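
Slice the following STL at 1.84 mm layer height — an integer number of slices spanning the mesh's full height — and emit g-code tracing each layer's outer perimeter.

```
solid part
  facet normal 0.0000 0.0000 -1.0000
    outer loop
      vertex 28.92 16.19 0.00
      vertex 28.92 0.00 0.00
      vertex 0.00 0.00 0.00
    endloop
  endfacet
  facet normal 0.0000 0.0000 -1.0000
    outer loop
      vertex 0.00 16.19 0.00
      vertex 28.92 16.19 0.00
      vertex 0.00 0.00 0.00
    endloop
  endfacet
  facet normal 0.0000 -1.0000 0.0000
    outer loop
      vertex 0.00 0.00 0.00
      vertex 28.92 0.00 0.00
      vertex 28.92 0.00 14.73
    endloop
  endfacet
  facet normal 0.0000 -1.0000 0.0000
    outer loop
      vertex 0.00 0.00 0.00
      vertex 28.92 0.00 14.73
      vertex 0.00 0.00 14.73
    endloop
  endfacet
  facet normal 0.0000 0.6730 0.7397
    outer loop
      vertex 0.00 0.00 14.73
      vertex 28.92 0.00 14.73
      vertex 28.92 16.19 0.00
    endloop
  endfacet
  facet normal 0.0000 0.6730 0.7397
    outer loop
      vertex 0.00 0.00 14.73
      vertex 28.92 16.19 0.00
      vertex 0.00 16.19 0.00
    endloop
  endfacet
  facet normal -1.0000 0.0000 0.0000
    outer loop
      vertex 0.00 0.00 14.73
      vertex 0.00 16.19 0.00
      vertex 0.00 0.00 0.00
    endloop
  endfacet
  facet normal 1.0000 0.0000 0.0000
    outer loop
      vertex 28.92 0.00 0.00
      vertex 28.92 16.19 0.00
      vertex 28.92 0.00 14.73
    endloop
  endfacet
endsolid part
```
; perimeter-only toolpath
G21 ; units = mm
G90 ; absolute positioning
G28 ; home
; layer 1
G0 Z1.84
G0 X0.00 Y0.00
G1 X28.92 Y0.00
G1 X28.92 Y14.17
G1 X0.00 Y14.17
G1 X0.00 Y0.00
; layer 2
G0 Z3.68
G0 X0.00 Y0.00
G1 X28.92 Y0.00
G1 X28.92 Y12.14
G1 X0.00 Y12.14
G1 X0.00 Y0.00
; layer 3
G0 Z5.52
G0 X0.00 Y0.00
G1 X28.92 Y0.00
G1 X28.92 Y10.12
G1 X0.00 Y10.12
G1 X0.00 Y0.00
; layer 4
G0 Z7.37
G0 X0.00 Y0.00
G1 X28.92 Y0.00
G1 X28.92 Y8.10
G1 X0.00 Y8.10
G1 X0.00 Y0.00
; layer 5
G0 Z9.21
G0 X0.00 Y0.00
G1 X28.92 Y0.00
G1 X28.92 Y6.07
G1 X0.00 Y6.07
G1 X0.00 Y0.00
; layer 6
G0 Z11.05
G0 X0.00 Y0.00
G1 X28.92 Y0.00
G1 X28.92 Y4.05
G1 X0.00 Y4.05
G1 X0.00 Y0.00
; layer 7
G0 Z12.89
G0 X0.00 Y0.00
G1 X28.92 Y0.00
G1 X28.92 Y2.02
G1 X0.00 Y2.02
G1 X0.00 Y0.00
M2 ; end

The solid is a wedge (ramp): 28.9 × 16.2 mm base, rising to 14.7 mm along the y=0 edge and sloping linearly to z=0 at y=16.2. Slicing at Δz = 1.84 mm — 8 equal slices spanning the solid's height, so layer i sits at z = i·h/8 — gives 7 non-empty perimeters. Each is a 4-segment closed polygon; G0 lifts to the layer z and rapids to the start vertex, then G1 traces the edges. The cross-section shrinks linearly with z (the slice at the apex is degenerate and omitted).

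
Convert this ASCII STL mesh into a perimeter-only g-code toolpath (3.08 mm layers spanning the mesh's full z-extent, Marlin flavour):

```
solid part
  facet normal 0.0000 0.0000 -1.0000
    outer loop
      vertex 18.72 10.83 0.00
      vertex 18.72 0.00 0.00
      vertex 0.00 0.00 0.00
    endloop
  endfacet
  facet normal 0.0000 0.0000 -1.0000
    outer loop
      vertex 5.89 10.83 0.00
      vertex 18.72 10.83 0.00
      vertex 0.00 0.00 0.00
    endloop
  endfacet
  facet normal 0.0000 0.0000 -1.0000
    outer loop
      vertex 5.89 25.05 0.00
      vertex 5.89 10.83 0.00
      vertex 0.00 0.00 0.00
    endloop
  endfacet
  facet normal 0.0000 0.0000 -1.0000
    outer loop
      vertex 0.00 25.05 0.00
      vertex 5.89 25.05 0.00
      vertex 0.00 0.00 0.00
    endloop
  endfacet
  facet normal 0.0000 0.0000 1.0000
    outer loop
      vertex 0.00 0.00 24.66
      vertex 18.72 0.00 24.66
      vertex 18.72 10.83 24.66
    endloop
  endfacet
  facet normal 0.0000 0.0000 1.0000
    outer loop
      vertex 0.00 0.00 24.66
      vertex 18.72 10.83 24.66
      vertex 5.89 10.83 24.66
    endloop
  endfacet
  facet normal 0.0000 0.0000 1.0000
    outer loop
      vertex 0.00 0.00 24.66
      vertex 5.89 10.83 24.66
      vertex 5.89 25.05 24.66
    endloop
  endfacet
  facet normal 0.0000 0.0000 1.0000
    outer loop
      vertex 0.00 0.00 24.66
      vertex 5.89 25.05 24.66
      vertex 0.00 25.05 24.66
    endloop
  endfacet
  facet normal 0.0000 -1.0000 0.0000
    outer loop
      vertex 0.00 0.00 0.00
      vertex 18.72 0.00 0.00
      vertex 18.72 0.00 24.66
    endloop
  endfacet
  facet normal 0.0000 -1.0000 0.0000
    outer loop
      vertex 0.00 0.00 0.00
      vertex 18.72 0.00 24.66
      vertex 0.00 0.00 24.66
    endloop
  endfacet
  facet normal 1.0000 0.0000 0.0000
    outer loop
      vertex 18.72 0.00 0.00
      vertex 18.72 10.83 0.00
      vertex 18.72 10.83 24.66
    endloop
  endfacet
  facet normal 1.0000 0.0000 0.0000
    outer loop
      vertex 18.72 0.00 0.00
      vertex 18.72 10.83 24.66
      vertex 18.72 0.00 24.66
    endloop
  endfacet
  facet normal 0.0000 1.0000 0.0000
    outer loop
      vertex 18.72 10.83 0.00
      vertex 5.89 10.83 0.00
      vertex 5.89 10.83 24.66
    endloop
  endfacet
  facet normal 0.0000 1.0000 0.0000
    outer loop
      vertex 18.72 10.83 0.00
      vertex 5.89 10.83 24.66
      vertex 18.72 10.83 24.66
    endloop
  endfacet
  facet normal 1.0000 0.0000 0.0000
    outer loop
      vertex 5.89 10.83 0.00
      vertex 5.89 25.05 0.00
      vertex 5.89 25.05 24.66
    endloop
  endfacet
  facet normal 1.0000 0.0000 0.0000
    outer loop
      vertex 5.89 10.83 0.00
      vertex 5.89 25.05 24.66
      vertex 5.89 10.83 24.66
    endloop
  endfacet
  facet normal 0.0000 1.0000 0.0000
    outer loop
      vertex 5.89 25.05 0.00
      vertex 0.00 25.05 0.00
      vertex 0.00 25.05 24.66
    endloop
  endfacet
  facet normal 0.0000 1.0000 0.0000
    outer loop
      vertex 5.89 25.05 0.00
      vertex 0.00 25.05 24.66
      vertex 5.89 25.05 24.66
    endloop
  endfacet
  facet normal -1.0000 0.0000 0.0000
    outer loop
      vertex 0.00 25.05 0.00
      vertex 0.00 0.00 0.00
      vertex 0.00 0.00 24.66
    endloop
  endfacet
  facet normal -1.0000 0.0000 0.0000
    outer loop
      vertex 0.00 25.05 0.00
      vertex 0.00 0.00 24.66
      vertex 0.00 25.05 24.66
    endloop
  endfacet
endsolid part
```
; perimeter-only toolpath
G21 ; units = mm
G90 ; absolute positioning
G28 ; home
; layer 1
G0 Z3.08
G0 X0.00 Y0.00
G1 X18.72 Y0.00
G1 X18.72 Y10.83
G1 X5.89 Y10.83
G1 X5.89 Y25.05
G1 X0.00 Y25.05
G1 X0.00 Y0.00
; layer 2
G0 Z6.17
G0 X0.00 Y0.00
G1 X18.72 Y0.00
G1 X18.72 Y10.83
G1 X5.89 Y10.83
G1 X5.89 Y25.05
G1 X0.00 Y25.05
G1 X0.00 Y0.00
; layer 3
G0 Z9.25
G0 X0.00 Y0.00
G1 X18.72 Y0.00
G1 X18.72 Y10.83
G1 X5.89 Y10.83
G1 X5.89 Y25.05
G1 X0.00 Y25.05
G1 X0.00 Y0.00
; layer 4
G0 Z12.33
G0 X0.00 Y0.00
G1 X18.72 Y0.00
G1 X18.72 Y10.83
G1 X5.89 Y10.83
G1 X5.89 Y25.05
G1 X0.00 Y25.05
G1 X0.00 Y0.00
; layer 5
G0 Z15.41
G0 X0.00 Y0.00
G1 X18.72 Y0.00
G1 X18.72 Y10.83
G1 X5.89 Y10.83
G1 X5.89 Y25.05
G1 X0.00 Y25.05
G1 X0.00 Y0.00
; layer 6
G0 Z18.50
G0 X0.00 Y0.00
G1 X18.72 Y0.00
G1 X18.72 Y10.83
G1 X5.89 Y10.83
G1 X5.89 Y25.05
G1 X0.00 Y25.05
G1 X0.00 Y0.00
; layer 7
G0 Z21.58
G0 X0.00 Y0.00
G1 X18.72 Y0.00
G1 X18.72 Y10.83
G1 X5.89 Y10.83
G1 X5.89 Y25.05
G1 X0.00 Y25.05
G1 X0.00 Y0.00
; layer 8
G0 Z24.66
G0 X0.00 Y0.00
G1 X18.72 Y0.00
G1 X18.72 Y10.83
G1 X5.89 Y10.83
G1 X5.89 Y25.05
G1 X0.00 Y25.05
G1 X0.00 Y0.00
M2 ; end

The solid is an L-shaped prism: outer 18.7 × 25.1 mm, arm thicknesses ≈ 10.8 mm (horizontal) and 5.89 mm (vertical), extruded 24.7 mm in z. Slicing at Δz = 3.08 mm — 8 equal slices spanning the solid's height, so layer i sits at z = i·h/8 — gives 8 non-empty perimeters. Each is a 6-segment closed polygon; G0 lifts to the layer z and rapids to the start vertex, then G1 traces the edges.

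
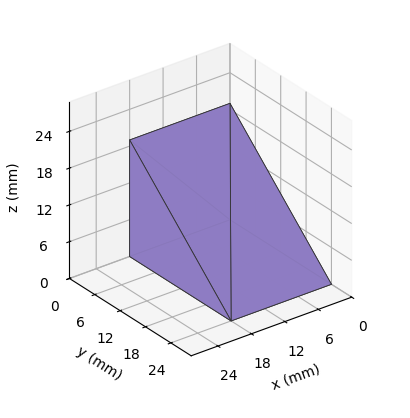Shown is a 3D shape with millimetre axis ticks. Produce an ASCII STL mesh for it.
Reading the render: the shape is a wedge (ramp): 18 × 24 mm base, rising to 19 mm along the y=0 edge and sloping linearly to z=0 at y=24 (dimensions read to the nearest mm from the axis ticks). For the STL, each face is triangulated and given an outward normal.

solid part
  facet normal 0.0000 0.0000 -1.0000
    outer loop
      vertex 18.00 24.00 0.00
      vertex 18.00 0.00 0.00
      vertex 0.00 0.00 0.00
    endloop
  endfacet
  facet normal 0.0000 0.0000 -1.0000
    outer loop
      vertex 0.00 24.00 0.00
      vertex 18.00 24.00 0.00
      vertex 0.00 0.00 0.00
    endloop
  endfacet
  facet normal 0.0000 -1.0000 0.0000
    outer loop
      vertex 0.00 0.00 0.00
      vertex 18.00 0.00 0.00
      vertex 18.00 0.00 19.00
    endloop
  endfacet
  facet normal 0.0000 -1.0000 0.0000
    outer loop
      vertex 0.00 0.00 0.00
      vertex 18.00 0.00 19.00
      vertex 0.00 0.00 19.00
    endloop
  endfacet
  facet normal 0.0000 0.6207 0.7840
    outer loop
      vertex 0.00 0.00 19.00
      vertex 18.00 0.00 19.00
      vertex 18.00 24.00 0.00
    endloop
  endfacet
  facet normal 0.0000 0.6207 0.7840
    outer loop
      vertex 0.00 0.00 19.00
      vertex 18.00 24.00 0.00
      vertex 0.00 24.00 0.00
    endloop
  endfacet
  facet normal -1.0000 0.0000 0.0000
    outer loop
      vertex 0.00 0.00 19.00
      vertex 0.00 24.00 0.00
      vertex 0.00 0.00 0.00
    endloop
  endfacet
  facet normal 1.0000 0.0000 0.0000
    outer loop
      vertex 18.00 0.00 0.00
      vertex 18.00 24.00 0.00
      vertex 18.00 0.00 19.00
    endloop
  endfacet
endsolid part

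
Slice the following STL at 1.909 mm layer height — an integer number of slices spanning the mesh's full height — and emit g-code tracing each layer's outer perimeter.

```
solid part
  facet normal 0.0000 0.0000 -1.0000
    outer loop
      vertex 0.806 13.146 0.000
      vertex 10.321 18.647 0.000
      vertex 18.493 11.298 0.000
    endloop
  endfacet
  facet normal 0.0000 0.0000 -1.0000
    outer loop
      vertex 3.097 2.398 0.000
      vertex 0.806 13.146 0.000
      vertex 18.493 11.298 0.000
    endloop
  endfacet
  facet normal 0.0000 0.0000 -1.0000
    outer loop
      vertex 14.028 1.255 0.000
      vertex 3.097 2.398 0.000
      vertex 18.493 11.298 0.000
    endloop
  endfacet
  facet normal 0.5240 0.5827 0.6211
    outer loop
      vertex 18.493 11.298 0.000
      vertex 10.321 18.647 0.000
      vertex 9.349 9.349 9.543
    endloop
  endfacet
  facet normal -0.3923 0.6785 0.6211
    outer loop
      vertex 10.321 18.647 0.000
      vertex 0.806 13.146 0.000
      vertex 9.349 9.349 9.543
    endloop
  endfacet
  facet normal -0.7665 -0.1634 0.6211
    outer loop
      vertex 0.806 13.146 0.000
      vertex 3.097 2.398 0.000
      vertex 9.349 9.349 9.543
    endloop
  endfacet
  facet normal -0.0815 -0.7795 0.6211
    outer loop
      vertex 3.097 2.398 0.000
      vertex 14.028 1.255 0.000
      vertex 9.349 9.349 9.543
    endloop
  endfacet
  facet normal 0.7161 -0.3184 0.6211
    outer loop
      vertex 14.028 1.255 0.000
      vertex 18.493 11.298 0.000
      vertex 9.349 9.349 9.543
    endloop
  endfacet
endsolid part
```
; perimeter-only toolpath
G21 ; units = mm
G90 ; absolute positioning
G28 ; home
; layer 1
G0 Z1.909
G0 X16.664 Y10.908
G1 X10.127 Y16.787
G1 X2.515 Y12.387
G1 X4.347 Y3.788
G1 X13.092 Y2.874
G1 X16.664 Y10.908
; layer 2
G0 Z3.817
G0 X14.835 Y10.518
G1 X9.932 Y14.928
G1 X4.223 Y11.627
G1 X5.598 Y5.178
G1 X12.156 Y4.493
G1 X14.835 Y10.518
; layer 3
G0 Z5.726
G0 X13.007 Y10.129
G1 X9.738 Y13.068
G1 X5.932 Y10.868
G1 X6.848 Y6.569
G1 X11.221 Y6.111
G1 X13.007 Y10.129
; layer 4
G0 Z7.634
G0 X11.178 Y9.739
G1 X9.543 Y11.209
G1 X7.640 Y10.108
G1 X8.099 Y7.959
G1 X10.285 Y7.730
G1 X11.178 Y9.739
M2 ; end

The solid is a regular 5-sided pyramid, base circumscribed radius ≈ 9.35 mm, apex at z ≈ 9.54 mm. Slicing at Δz = 1.909 mm — 5 equal slices spanning the solid's height, so layer i sits at z = i·h/5 — gives 4 non-empty perimeters. Each is a 5-segment closed polygon; G0 lifts to the layer z and rapids to the start vertex, then G1 traces the edges. The cross-section shrinks linearly with z (the slice at the apex is degenerate and omitted).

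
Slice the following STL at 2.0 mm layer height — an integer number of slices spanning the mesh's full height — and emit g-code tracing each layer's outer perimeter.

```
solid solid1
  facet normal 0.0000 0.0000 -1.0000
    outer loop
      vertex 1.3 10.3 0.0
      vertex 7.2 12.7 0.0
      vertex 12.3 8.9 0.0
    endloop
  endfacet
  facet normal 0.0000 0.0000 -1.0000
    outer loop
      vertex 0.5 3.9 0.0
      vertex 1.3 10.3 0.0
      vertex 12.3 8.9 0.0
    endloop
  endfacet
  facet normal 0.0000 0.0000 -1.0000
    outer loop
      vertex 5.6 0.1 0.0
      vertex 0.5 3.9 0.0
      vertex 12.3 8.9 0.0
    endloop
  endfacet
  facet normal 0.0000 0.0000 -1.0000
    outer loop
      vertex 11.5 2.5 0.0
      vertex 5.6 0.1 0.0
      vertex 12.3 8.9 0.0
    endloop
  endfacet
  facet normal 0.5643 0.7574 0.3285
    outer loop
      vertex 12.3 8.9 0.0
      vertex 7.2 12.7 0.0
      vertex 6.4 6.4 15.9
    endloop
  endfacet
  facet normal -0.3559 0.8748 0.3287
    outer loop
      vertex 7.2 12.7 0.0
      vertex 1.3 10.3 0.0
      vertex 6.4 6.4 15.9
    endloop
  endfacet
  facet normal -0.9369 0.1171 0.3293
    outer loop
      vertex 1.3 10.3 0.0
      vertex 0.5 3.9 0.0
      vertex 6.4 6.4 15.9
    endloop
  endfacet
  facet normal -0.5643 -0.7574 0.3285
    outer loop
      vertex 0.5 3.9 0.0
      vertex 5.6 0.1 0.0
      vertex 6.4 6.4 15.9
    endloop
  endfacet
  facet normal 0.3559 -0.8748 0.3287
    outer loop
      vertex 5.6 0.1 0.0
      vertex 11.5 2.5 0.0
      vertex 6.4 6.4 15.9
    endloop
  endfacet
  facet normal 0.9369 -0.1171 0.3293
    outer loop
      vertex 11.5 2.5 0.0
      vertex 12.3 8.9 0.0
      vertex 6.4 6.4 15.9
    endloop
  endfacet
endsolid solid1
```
; perimeter-only toolpath
G21 ; units = mm
G90 ; absolute positioning
G28 ; home
; layer 1
G0 Z2.0
G0 X11.6 Y8.6
G1 X7.1 Y11.9
G1 X1.9 Y9.8
G1 X1.2 Y4.2
G1 X5.7 Y0.9
G1 X10.9 Y3.0
G1 X11.6 Y8.6
; layer 2
G0 Z4.0
G0 X10.8 Y8.3
G1 X7.0 Y11.1
G1 X2.6 Y9.3
G1 X2.0 Y4.5
G1 X5.8 Y1.7
G1 X10.2 Y3.5
G1 X10.8 Y8.3
; layer 3
G0 Z6.0
G0 X10.1 Y8.0
G1 X6.9 Y10.3
G1 X3.2 Y8.8
G1 X2.7 Y4.8
G1 X5.9 Y2.5
G1 X9.6 Y4.0
G1 X10.1 Y8.0
; layer 4
G0 Z8.0
G0 X9.4 Y7.7
G1 X6.8 Y9.6
G1 X3.9 Y8.4
G1 X3.5 Y5.2
G1 X6.0 Y3.2
G1 X8.9 Y4.5
G1 X9.4 Y7.7
; layer 5
G0 Z9.9
G0 X8.6 Y7.3
G1 X6.7 Y8.8
G1 X4.5 Y7.9
G1 X4.2 Y5.5
G1 X6.1 Y4.0
G1 X8.3 Y4.9
G1 X8.6 Y7.3
; layer 6
G0 Z11.9
G0 X7.9 Y7.0
G1 X6.6 Y8.0
G1 X5.1 Y7.4
G1 X4.9 Y5.8
G1 X6.2 Y4.8
G1 X7.7 Y5.4
G1 X7.9 Y7.0
; layer 7
G0 Z13.9
G0 X7.1 Y6.7
G1 X6.5 Y7.2
G1 X5.8 Y6.9
G1 X5.7 Y6.1
G1 X6.3 Y5.6
G1 X7.0 Y5.9
G1 X7.1 Y6.7
M2 ; end

The solid is a regular 6-sided pyramid, base circumscribed radius ≈ 6.4 mm, apex at z ≈ 15.9 mm. Slicing at Δz = 2.0 mm — 8 equal slices spanning the solid's height, so layer i sits at z = i·h/8 — gives 7 non-empty perimeters. Each is a 6-segment closed polygon; G0 lifts to the layer z and rapids to the start vertex, then G1 traces the edges. The cross-section shrinks linearly with z (the slice at the apex is degenerate and omitted).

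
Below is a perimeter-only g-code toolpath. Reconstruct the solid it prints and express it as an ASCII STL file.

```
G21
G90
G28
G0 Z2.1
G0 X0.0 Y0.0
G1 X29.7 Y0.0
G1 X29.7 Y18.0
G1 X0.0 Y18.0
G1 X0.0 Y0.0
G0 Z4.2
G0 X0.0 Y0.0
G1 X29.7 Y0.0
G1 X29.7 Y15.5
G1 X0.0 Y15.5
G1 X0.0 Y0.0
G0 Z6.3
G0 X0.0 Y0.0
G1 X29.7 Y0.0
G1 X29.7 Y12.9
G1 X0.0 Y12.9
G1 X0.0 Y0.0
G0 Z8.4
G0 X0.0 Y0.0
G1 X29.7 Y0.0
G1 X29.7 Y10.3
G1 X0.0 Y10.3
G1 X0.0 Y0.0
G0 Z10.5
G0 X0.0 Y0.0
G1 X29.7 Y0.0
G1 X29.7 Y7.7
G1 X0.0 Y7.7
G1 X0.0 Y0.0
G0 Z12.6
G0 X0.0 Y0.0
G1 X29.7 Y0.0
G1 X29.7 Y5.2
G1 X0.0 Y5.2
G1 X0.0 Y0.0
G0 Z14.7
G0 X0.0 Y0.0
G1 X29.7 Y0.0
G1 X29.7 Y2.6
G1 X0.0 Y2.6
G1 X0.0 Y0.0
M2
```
solid part
  facet normal 0.0000 0.0000 -1.0000
    outer loop
      vertex 29.7 20.6 0.0
      vertex 29.7 0.0 0.0
      vertex 0.0 0.0 0.0
    endloop
  endfacet
  facet normal 0.0000 0.0000 -1.0000
    outer loop
      vertex 0.0 20.6 0.0
      vertex 29.7 20.6 0.0
      vertex 0.0 0.0 0.0
    endloop
  endfacet
  facet normal 0.0000 -1.0000 0.0000
    outer loop
      vertex 0.0 0.0 0.0
      vertex 29.7 0.0 0.0
      vertex 29.7 0.0 16.8
    endloop
  endfacet
  facet normal 0.0000 -1.0000 0.0000
    outer loop
      vertex 0.0 0.0 0.0
      vertex 29.7 0.0 16.8
      vertex 0.0 0.0 16.8
    endloop
  endfacet
  facet normal 0.0000 0.6320 0.7750
    outer loop
      vertex 0.0 0.0 16.8
      vertex 29.7 0.0 16.8
      vertex 29.7 20.6 0.0
    endloop
  endfacet
  facet normal 0.0000 0.6320 0.7750
    outer loop
      vertex 0.0 0.0 16.8
      vertex 29.7 20.6 0.0
      vertex 0.0 20.6 0.0
    endloop
  endfacet
  facet normal -1.0000 0.0000 0.0000
    outer loop
      vertex 0.0 0.0 16.8
      vertex 0.0 20.6 0.0
      vertex 0.0 0.0 0.0
    endloop
  endfacet
  facet normal 1.0000 0.0000 0.0000
    outer loop
      vertex 29.7 0.0 0.0
      vertex 29.7 20.6 0.0
      vertex 29.7 0.0 16.8
    endloop
  endfacet
endsolid part

The G0 Z moves step by Δz≈2.1 mm. The G1 loops shrink linearly with z, so the solid tapers from its base footprint up to z≈16.8. Closing with a flat bottom cap and the tapered top and triangulating gives 8 facets — a wedge (ramp): 29.7 × 20.6 mm base, rising to 16.8 mm along the y=0 edge and sloping linearly to z=0 at y=20.6.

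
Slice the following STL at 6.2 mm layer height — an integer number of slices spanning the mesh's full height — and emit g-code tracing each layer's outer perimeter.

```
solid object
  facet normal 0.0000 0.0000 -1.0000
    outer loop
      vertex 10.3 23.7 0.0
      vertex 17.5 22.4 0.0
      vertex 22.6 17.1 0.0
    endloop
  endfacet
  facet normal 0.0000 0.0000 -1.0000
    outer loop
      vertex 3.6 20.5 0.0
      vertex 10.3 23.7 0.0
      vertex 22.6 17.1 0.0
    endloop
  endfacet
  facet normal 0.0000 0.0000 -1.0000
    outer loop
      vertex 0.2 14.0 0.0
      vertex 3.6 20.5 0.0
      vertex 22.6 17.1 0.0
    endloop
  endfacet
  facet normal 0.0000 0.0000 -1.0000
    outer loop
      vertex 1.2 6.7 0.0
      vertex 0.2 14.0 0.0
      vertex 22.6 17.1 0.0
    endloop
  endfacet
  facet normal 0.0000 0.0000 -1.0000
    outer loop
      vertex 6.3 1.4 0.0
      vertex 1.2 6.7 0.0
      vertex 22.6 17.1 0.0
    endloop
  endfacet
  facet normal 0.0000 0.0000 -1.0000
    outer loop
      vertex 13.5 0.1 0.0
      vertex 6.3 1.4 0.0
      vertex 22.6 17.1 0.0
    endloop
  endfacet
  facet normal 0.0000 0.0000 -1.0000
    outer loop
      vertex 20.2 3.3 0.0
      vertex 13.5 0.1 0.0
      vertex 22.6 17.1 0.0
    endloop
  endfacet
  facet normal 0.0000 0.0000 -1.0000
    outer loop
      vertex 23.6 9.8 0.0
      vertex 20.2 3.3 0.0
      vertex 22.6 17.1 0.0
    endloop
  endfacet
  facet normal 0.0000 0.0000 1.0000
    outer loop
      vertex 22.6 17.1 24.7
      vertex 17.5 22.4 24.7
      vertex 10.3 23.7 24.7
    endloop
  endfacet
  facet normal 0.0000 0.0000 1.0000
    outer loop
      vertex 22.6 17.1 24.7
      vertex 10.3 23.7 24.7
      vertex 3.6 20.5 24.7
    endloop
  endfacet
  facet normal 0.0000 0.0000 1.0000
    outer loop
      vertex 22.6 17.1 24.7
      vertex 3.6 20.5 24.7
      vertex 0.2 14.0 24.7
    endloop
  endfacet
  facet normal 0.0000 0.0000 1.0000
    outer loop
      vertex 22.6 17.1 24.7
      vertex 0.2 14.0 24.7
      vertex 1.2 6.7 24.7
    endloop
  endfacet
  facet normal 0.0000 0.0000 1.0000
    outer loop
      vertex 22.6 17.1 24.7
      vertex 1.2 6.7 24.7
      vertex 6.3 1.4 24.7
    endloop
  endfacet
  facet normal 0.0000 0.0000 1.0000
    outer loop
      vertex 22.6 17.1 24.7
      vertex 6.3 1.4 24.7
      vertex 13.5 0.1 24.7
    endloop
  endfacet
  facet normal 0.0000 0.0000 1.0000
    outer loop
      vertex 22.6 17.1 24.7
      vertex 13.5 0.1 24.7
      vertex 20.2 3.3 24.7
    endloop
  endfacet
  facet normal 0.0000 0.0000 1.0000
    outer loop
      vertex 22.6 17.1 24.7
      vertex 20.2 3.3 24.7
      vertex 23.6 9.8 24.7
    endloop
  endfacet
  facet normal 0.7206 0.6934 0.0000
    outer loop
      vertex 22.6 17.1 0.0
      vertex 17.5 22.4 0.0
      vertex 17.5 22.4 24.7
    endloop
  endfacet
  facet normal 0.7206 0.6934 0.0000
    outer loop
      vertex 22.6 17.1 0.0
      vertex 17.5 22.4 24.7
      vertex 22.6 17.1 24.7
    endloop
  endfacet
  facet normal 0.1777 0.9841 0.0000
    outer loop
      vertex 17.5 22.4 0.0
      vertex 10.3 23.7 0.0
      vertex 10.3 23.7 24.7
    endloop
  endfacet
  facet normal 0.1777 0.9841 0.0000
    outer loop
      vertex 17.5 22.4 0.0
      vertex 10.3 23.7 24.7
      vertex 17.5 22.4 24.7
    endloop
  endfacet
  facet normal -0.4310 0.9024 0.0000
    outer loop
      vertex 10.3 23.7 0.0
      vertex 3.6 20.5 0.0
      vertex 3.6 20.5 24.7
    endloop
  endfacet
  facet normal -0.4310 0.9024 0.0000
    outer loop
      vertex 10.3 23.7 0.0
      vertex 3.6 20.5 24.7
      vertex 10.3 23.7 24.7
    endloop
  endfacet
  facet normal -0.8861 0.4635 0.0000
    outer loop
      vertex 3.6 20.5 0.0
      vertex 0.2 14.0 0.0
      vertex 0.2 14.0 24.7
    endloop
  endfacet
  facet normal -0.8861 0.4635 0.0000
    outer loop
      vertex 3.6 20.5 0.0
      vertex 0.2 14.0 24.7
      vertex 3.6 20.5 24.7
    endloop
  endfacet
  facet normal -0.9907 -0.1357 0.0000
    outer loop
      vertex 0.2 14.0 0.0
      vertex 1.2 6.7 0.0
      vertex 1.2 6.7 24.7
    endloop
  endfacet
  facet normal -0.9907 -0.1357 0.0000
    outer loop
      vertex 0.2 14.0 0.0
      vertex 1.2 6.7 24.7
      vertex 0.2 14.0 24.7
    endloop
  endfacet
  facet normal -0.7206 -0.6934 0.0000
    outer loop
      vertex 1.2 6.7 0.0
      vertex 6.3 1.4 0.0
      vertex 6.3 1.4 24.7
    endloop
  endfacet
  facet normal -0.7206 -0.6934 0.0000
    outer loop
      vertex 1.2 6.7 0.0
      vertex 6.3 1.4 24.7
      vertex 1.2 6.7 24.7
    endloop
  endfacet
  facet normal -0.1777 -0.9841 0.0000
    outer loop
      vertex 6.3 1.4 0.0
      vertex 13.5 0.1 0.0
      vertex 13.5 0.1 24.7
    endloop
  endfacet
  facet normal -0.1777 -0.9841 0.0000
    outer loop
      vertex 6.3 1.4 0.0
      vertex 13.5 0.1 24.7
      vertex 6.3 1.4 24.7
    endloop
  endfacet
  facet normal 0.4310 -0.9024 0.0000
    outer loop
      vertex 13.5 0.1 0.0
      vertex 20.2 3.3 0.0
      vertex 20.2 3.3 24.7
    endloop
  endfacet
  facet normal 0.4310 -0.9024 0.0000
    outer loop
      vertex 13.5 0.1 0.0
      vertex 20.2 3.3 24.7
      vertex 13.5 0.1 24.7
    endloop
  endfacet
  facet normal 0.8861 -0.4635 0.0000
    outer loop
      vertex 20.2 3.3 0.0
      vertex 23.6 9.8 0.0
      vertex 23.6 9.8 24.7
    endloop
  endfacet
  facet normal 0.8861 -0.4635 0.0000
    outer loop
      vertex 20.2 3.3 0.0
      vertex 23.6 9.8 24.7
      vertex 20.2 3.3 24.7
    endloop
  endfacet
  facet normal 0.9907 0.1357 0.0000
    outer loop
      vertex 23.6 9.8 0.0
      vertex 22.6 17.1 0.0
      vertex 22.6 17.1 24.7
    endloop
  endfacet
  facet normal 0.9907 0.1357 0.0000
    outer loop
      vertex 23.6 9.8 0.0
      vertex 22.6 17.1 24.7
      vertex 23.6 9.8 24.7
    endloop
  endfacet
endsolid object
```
; perimeter-only toolpath
G21 ; units = mm
G90 ; absolute positioning
G28 ; home
; layer 1
G0 Z6.2
G0 X22.6 Y17.1
G1 X17.5 Y22.4
G1 X10.3 Y23.7
G1 X3.6 Y20.5
G1 X0.2 Y14.0
G1 X1.2 Y6.7
G1 X6.3 Y1.4
G1 X13.5 Y0.1
G1 X20.2 Y3.3
G1 X23.6 Y9.8
G1 X22.6 Y17.1
; layer 2
G0 Z12.3
G0 X22.6 Y17.1
G1 X17.5 Y22.4
G1 X10.3 Y23.7
G1 X3.6 Y20.5
G1 X0.2 Y14.0
G1 X1.2 Y6.7
G1 X6.3 Y1.4
G1 X13.5 Y0.1
G1 X20.2 Y3.3
G1 X23.6 Y9.8
G1 X22.6 Y17.1
; layer 3
G0 Z18.5
G0 X22.6 Y17.1
G1 X17.5 Y22.4
G1 X10.3 Y23.7
G1 X3.6 Y20.5
G1 X0.2 Y14.0
G1 X1.2 Y6.7
G1 X6.3 Y1.4
G1 X13.5 Y0.1
G1 X20.2 Y3.3
G1 X23.6 Y9.8
G1 X22.6 Y17.1
; layer 4
G0 Z24.7
G0 X22.6 Y17.1
G1 X17.5 Y22.4
G1 X10.3 Y23.7
G1 X3.6 Y20.5
G1 X0.2 Y14.0
G1 X1.2 Y6.7
G1 X6.3 Y1.4
G1 X13.5 Y0.1
G1 X20.2 Y3.3
G1 X23.6 Y9.8
G1 X22.6 Y17.1
M2 ; end

The solid is a regular 10-sided prism (a cylinder approximated with 10 flat sides), circumscribed radius ≈ 11.9 mm, height ≈ 24.7 mm. Slicing at Δz = 6.2 mm — 4 equal slices spanning the solid's height, so layer i sits at z = i·h/4 — gives 4 non-empty perimeters. Each is a 10-segment closed polygon; G0 lifts to the layer z and rapids to the start vertex, then G1 traces the edges.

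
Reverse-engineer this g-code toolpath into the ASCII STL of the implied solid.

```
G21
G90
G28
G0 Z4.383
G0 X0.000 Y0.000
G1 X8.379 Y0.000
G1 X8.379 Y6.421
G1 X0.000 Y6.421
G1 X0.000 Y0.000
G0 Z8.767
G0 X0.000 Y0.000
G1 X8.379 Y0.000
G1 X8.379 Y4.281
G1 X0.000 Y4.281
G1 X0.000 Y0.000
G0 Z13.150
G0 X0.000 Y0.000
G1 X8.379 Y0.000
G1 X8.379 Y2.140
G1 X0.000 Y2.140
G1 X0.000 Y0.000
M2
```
solid part
  facet normal 0.0000 0.0000 -1.0000
    outer loop
      vertex 8.379 8.562 0.000
      vertex 8.379 0.000 0.000
      vertex 0.000 0.000 0.000
    endloop
  endfacet
  facet normal 0.0000 0.0000 -1.0000
    outer loop
      vertex 0.000 8.562 0.000
      vertex 8.379 8.562 0.000
      vertex 0.000 0.000 0.000
    endloop
  endfacet
  facet normal 0.0000 -1.0000 0.0000
    outer loop
      vertex 0.000 0.000 0.000
      vertex 8.379 0.000 0.000
      vertex 8.379 0.000 17.534
    endloop
  endfacet
  facet normal 0.0000 -1.0000 0.0000
    outer loop
      vertex 0.000 0.000 0.000
      vertex 8.379 0.000 17.534
      vertex 0.000 0.000 17.534
    endloop
  endfacet
  facet normal 0.0000 0.8986 0.4388
    outer loop
      vertex 0.000 0.000 17.534
      vertex 8.379 0.000 17.534
      vertex 8.379 8.562 0.000
    endloop
  endfacet
  facet normal 0.0000 0.8986 0.4388
    outer loop
      vertex 0.000 0.000 17.534
      vertex 8.379 8.562 0.000
      vertex 0.000 8.562 0.000
    endloop
  endfacet
  facet normal -1.0000 0.0000 0.0000
    outer loop
      vertex 0.000 0.000 17.534
      vertex 0.000 8.562 0.000
      vertex 0.000 0.000 0.000
    endloop
  endfacet
  facet normal 1.0000 0.0000 0.0000
    outer loop
      vertex 8.379 0.000 0.000
      vertex 8.379 8.562 0.000
      vertex 8.379 0.000 17.534
    endloop
  endfacet
endsolid part

The G0 Z moves step by Δz≈4.383 mm. The G1 loops shrink linearly with z, so the solid tapers from its base footprint up to z≈17.5. Closing with a flat bottom cap and the tapered top and triangulating gives 8 facets — a wedge (ramp): 8.38 × 8.56 mm base, rising to 17.5 mm along the y=0 edge and sloping linearly to z=0 at y=8.56.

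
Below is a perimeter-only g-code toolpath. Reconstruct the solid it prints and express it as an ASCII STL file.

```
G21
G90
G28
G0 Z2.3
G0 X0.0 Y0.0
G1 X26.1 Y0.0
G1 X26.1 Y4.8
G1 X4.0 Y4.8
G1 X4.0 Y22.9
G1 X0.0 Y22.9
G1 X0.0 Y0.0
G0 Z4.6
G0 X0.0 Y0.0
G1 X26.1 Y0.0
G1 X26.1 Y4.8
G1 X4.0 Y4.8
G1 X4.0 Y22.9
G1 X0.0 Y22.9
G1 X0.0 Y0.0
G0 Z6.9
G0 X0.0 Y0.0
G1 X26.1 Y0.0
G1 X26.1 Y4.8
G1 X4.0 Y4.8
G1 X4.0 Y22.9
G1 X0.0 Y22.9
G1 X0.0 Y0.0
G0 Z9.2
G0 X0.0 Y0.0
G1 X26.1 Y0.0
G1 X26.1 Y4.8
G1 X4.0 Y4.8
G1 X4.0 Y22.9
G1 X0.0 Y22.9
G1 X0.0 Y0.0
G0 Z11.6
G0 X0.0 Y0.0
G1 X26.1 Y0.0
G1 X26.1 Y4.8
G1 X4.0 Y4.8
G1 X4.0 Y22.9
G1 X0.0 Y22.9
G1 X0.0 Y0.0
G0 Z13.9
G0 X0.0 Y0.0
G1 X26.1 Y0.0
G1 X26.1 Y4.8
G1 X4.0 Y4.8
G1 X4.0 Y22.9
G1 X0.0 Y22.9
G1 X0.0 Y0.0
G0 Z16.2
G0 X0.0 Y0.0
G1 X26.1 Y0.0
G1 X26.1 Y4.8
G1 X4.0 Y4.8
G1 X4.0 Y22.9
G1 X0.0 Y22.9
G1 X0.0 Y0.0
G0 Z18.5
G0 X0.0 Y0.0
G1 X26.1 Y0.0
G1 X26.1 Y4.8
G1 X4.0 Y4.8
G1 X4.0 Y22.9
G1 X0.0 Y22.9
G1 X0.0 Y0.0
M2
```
solid part
  facet normal 0.0000 0.0000 -1.0000
    outer loop
      vertex 26.1 4.8 0.0
      vertex 26.1 0.0 0.0
      vertex 0.0 0.0 0.0
    endloop
  endfacet
  facet normal 0.0000 0.0000 -1.0000
    outer loop
      vertex 4.0 4.8 0.0
      vertex 26.1 4.8 0.0
      vertex 0.0 0.0 0.0
    endloop
  endfacet
  facet normal 0.0000 0.0000 -1.0000
    outer loop
      vertex 4.0 22.9 0.0
      vertex 4.0 4.8 0.0
      vertex 0.0 0.0 0.0
    endloop
  endfacet
  facet normal 0.0000 0.0000 -1.0000
    outer loop
      vertex 0.0 22.9 0.0
      vertex 4.0 22.9 0.0
      vertex 0.0 0.0 0.0
    endloop
  endfacet
  facet normal 0.0000 0.0000 1.0000
    outer loop
      vertex 0.0 0.0 18.5
      vertex 26.1 0.0 18.5
      vertex 26.1 4.8 18.5
    endloop
  endfacet
  facet normal 0.0000 0.0000 1.0000
    outer loop
      vertex 0.0 0.0 18.5
      vertex 26.1 4.8 18.5
      vertex 4.0 4.8 18.5
    endloop
  endfacet
  facet normal 0.0000 0.0000 1.0000
    outer loop
      vertex 0.0 0.0 18.5
      vertex 4.0 4.8 18.5
      vertex 4.0 22.9 18.5
    endloop
  endfacet
  facet normal 0.0000 0.0000 1.0000
    outer loop
      vertex 0.0 0.0 18.5
      vertex 4.0 22.9 18.5
      vertex 0.0 22.9 18.5
    endloop
  endfacet
  facet normal 0.0000 -1.0000 0.0000
    outer loop
      vertex 0.0 0.0 0.0
      vertex 26.1 0.0 0.0
      vertex 26.1 0.0 18.5
    endloop
  endfacet
  facet normal 0.0000 -1.0000 0.0000
    outer loop
      vertex 0.0 0.0 0.0
      vertex 26.1 0.0 18.5
      vertex 0.0 0.0 18.5
    endloop
  endfacet
  facet normal 1.0000 0.0000 0.0000
    outer loop
      vertex 26.1 0.0 0.0
      vertex 26.1 4.8 0.0
      vertex 26.1 4.8 18.5
    endloop
  endfacet
  facet normal 1.0000 0.0000 0.0000
    outer loop
      vertex 26.1 0.0 0.0
      vertex 26.1 4.8 18.5
      vertex 26.1 0.0 18.5
    endloop
  endfacet
  facet normal 0.0000 1.0000 0.0000
    outer loop
      vertex 26.1 4.8 0.0
      vertex 4.0 4.8 0.0
      vertex 4.0 4.8 18.5
    endloop
  endfacet
  facet normal 0.0000 1.0000 0.0000
    outer loop
      vertex 26.1 4.8 0.0
      vertex 4.0 4.8 18.5
      vertex 26.1 4.8 18.5
    endloop
  endfacet
  facet normal 1.0000 0.0000 0.0000
    outer loop
      vertex 4.0 4.8 0.0
      vertex 4.0 22.9 0.0
      vertex 4.0 22.9 18.5
    endloop
  endfacet
  facet normal 1.0000 0.0000 0.0000
    outer loop
      vertex 4.0 4.8 0.0
      vertex 4.0 22.9 18.5
      vertex 4.0 4.8 18.5
    endloop
  endfacet
  facet normal 0.0000 1.0000 0.0000
    outer loop
      vertex 4.0 22.9 0.0
      vertex 0.0 22.9 0.0
      vertex 0.0 22.9 18.5
    endloop
  endfacet
  facet normal 0.0000 1.0000 0.0000
    outer loop
      vertex 4.0 22.9 0.0
      vertex 0.0 22.9 18.5
      vertex 4.0 22.9 18.5
    endloop
  endfacet
  facet normal -1.0000 0.0000 0.0000
    outer loop
      vertex 0.0 22.9 0.0
      vertex 0.0 0.0 0.0
      vertex 0.0 0.0 18.5
    endloop
  endfacet
  facet normal -1.0000 0.0000 0.0000
    outer loop
      vertex 0.0 22.9 0.0
      vertex 0.0 0.0 18.5
      vertex 0.0 22.9 18.5
    endloop
  endfacet
endsolid part

The G0 Z moves step by Δz≈2.3 mm. Every layer's G1 loop is the same polygon, so the solid is a straight extrusion of it from z=0 to z≈18.5. Closing with flat bottom and top caps and triangulating gives 20 facets — an L-shaped prism: outer 26.1 × 22.9 mm, arm thicknesses ≈ 4.8 mm (horizontal) and 4 mm (vertical), extruded 18.5 mm in z.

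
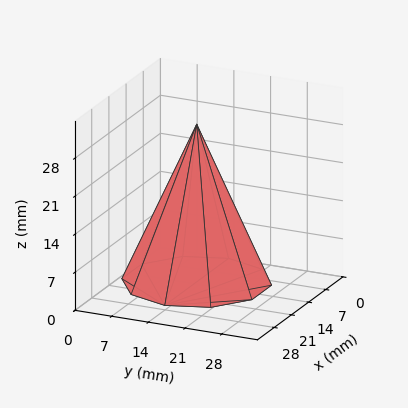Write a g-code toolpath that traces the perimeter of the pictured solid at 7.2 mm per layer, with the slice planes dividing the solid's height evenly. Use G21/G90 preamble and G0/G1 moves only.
Reading the render: the shape is a regular 10-sided pyramid, base circumscribed radius ≈ 13 mm, apex at z ≈ 29 mm (dimensions read to the nearest mm from the axis ticks). For the g-code, the solid's height is divided into equal slices at the stated Δz and each level perimeter traced with G1 moves after a G0 lift.

; perimeter-only toolpath
G21 ; units = mm
G90 ; absolute positioning
G28 ; home
; layer 1
G0 Z7.2
G0 X22.8 Y13.0
G1 X20.9 Y18.7
G1 X16.0 Y22.3
G1 X10.0 Y22.3
G1 X5.1 Y18.7
G1 X3.2 Y13.0
G1 X5.1 Y7.3
G1 X10.0 Y3.7
G1 X16.0 Y3.7
G1 X20.9 Y7.3
G1 X22.8 Y13.0
; layer 2
G0 Z14.5
G0 X19.5 Y13.0
G1 X18.2 Y16.8
G1 X15.0 Y19.2
G1 X11.0 Y19.2
G1 X7.8 Y16.8
G1 X6.5 Y13.0
G1 X7.8 Y9.2
G1 X11.0 Y6.8
G1 X15.0 Y6.8
G1 X18.2 Y9.2
G1 X19.5 Y13.0
; layer 3
G0 Z21.8
G0 X16.2 Y13.0
G1 X15.6 Y14.9
G1 X14.0 Y16.1
G1 X12.0 Y16.1
G1 X10.4 Y14.9
G1 X9.8 Y13.0
G1 X10.4 Y11.1
G1 X12.0 Y9.9
G1 X14.0 Y9.9
G1 X15.6 Y11.1
G1 X16.2 Y13.0
M2 ; end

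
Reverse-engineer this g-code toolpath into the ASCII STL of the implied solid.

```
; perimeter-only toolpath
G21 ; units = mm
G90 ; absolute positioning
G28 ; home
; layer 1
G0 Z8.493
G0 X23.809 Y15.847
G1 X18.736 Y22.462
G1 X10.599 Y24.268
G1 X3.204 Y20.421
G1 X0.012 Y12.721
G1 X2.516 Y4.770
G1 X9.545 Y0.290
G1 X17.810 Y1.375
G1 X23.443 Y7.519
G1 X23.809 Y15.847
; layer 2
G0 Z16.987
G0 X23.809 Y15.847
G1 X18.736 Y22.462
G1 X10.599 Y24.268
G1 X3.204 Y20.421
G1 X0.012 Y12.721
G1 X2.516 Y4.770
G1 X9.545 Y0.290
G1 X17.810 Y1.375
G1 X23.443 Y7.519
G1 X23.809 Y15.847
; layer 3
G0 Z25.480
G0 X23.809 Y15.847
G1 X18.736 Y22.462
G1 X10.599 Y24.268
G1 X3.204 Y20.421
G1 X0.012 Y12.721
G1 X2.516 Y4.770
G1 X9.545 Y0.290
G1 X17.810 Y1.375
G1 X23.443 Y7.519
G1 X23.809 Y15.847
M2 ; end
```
solid part
  facet normal 0.0000 0.0000 -1.0000
    outer loop
      vertex 10.599 24.268 0.000
      vertex 18.736 22.462 0.000
      vertex 23.809 15.847 0.000
    endloop
  endfacet
  facet normal 0.0000 0.0000 -1.0000
    outer loop
      vertex 3.204 20.421 0.000
      vertex 10.599 24.268 0.000
      vertex 23.809 15.847 0.000
    endloop
  endfacet
  facet normal 0.0000 0.0000 -1.0000
    outer loop
      vertex 0.012 12.721 0.000
      vertex 3.204 20.421 0.000
      vertex 23.809 15.847 0.000
    endloop
  endfacet
  facet normal 0.0000 0.0000 -1.0000
    outer loop
      vertex 2.516 4.770 0.000
      vertex 0.012 12.721 0.000
      vertex 23.809 15.847 0.000
    endloop
  endfacet
  facet normal 0.0000 0.0000 -1.0000
    outer loop
      vertex 9.545 0.290 0.000
      vertex 2.516 4.770 0.000
      vertex 23.809 15.847 0.000
    endloop
  endfacet
  facet normal 0.0000 0.0000 -1.0000
    outer loop
      vertex 17.810 1.375 0.000
      vertex 9.545 0.290 0.000
      vertex 23.809 15.847 0.000
    endloop
  endfacet
  facet normal 0.0000 0.0000 -1.0000
    outer loop
      vertex 23.443 7.519 0.000
      vertex 17.810 1.375 0.000
      vertex 23.809 15.847 0.000
    endloop
  endfacet
  facet normal 0.0000 0.0000 1.0000
    outer loop
      vertex 23.809 15.847 25.480
      vertex 18.736 22.462 25.480
      vertex 10.599 24.268 25.480
    endloop
  endfacet
  facet normal 0.0000 0.0000 1.0000
    outer loop
      vertex 23.809 15.847 25.480
      vertex 10.599 24.268 25.480
      vertex 3.204 20.421 25.480
    endloop
  endfacet
  facet normal 0.0000 0.0000 1.0000
    outer loop
      vertex 23.809 15.847 25.480
      vertex 3.204 20.421 25.480
      vertex 0.012 12.721 25.480
    endloop
  endfacet
  facet normal 0.0000 0.0000 1.0000
    outer loop
      vertex 23.809 15.847 25.480
      vertex 0.012 12.721 25.480
      vertex 2.516 4.770 25.480
    endloop
  endfacet
  facet normal 0.0000 0.0000 1.0000
    outer loop
      vertex 23.809 15.847 25.480
      vertex 2.516 4.770 25.480
      vertex 9.545 0.290 25.480
    endloop
  endfacet
  facet normal 0.0000 0.0000 1.0000
    outer loop
      vertex 23.809 15.847 25.480
      vertex 9.545 0.290 25.480
      vertex 17.810 1.375 25.480
    endloop
  endfacet
  facet normal 0.0000 0.0000 1.0000
    outer loop
      vertex 23.809 15.847 25.480
      vertex 17.810 1.375 25.480
      vertex 23.443 7.519 25.480
    endloop
  endfacet
  facet normal 0.7935 0.6085 0.0000
    outer loop
      vertex 23.809 15.847 0.000
      vertex 18.736 22.462 0.000
      vertex 18.736 22.462 25.480
    endloop
  endfacet
  facet normal 0.7935 0.6085 0.0000
    outer loop
      vertex 23.809 15.847 0.000
      vertex 18.736 22.462 25.480
      vertex 23.809 15.847 25.480
    endloop
  endfacet
  facet normal 0.2167 0.9762 0.0000
    outer loop
      vertex 18.736 22.462 0.000
      vertex 10.599 24.268 0.000
      vertex 10.599 24.268 25.480
    endloop
  endfacet
  facet normal 0.2167 0.9762 0.0000
    outer loop
      vertex 18.736 22.462 0.000
      vertex 10.599 24.268 25.480
      vertex 18.736 22.462 25.480
    endloop
  endfacet
  facet normal -0.4615 0.8871 0.0000
    outer loop
      vertex 10.599 24.268 0.000
      vertex 3.204 20.421 0.000
      vertex 3.204 20.421 25.480
    endloop
  endfacet
  facet normal -0.4615 0.8871 0.0000
    outer loop
      vertex 10.599 24.268 0.000
      vertex 3.204 20.421 25.480
      vertex 10.599 24.268 25.480
    endloop
  endfacet
  facet normal -0.9238 0.3829 0.0000
    outer loop
      vertex 3.204 20.421 0.000
      vertex 0.012 12.721 0.000
      vertex 0.012 12.721 25.480
    endloop
  endfacet
  facet normal -0.9238 0.3829 0.0000
    outer loop
      vertex 3.204 20.421 0.000
      vertex 0.012 12.721 25.480
      vertex 3.204 20.421 25.480
    endloop
  endfacet
  facet normal -0.9538 -0.3004 0.0000
    outer loop
      vertex 0.012 12.721 0.000
      vertex 2.516 4.770 0.000
      vertex 2.516 4.770 25.480
    endloop
  endfacet
  facet normal -0.9538 -0.3004 0.0000
    outer loop
      vertex 0.012 12.721 0.000
      vertex 2.516 4.770 25.480
      vertex 0.012 12.721 25.480
    endloop
  endfacet
  facet normal -0.5375 -0.8433 0.0000
    outer loop
      vertex 2.516 4.770 0.000
      vertex 9.545 0.290 0.000
      vertex 9.545 0.290 25.480
    endloop
  endfacet
  facet normal -0.5375 -0.8433 0.0000
    outer loop
      vertex 2.516 4.770 0.000
      vertex 9.545 0.290 25.480
      vertex 2.516 4.770 25.480
    endloop
  endfacet
  facet normal 0.1302 -0.9915 0.0000
    outer loop
      vertex 9.545 0.290 0.000
      vertex 17.810 1.375 0.000
      vertex 17.810 1.375 25.480
    endloop
  endfacet
  facet normal 0.1302 -0.9915 0.0000
    outer loop
      vertex 9.545 0.290 0.000
      vertex 17.810 1.375 25.480
      vertex 9.545 0.290 25.480
    endloop
  endfacet
  facet normal 0.7371 -0.6758 0.0000
    outer loop
      vertex 17.810 1.375 0.000
      vertex 23.443 7.519 0.000
      vertex 23.443 7.519 25.480
    endloop
  endfacet
  facet normal 0.7371 -0.6758 0.0000
    outer loop
      vertex 17.810 1.375 0.000
      vertex 23.443 7.519 25.480
      vertex 17.810 1.375 25.480
    endloop
  endfacet
  facet normal 0.9990 -0.0439 0.0000
    outer loop
      vertex 23.443 7.519 0.000
      vertex 23.809 15.847 0.000
      vertex 23.809 15.847 25.480
    endloop
  endfacet
  facet normal 0.9990 -0.0439 0.0000
    outer loop
      vertex 23.443 7.519 0.000
      vertex 23.809 15.847 25.480
      vertex 23.443 7.519 25.480
    endloop
  endfacet
endsolid part

The G0 Z moves step by Δz≈8.493 mm. Every layer's G1 loop is the same polygon, so the solid is a straight extrusion of it from z=0 to z≈25.5. Closing with flat bottom and top caps and triangulating gives 32 facets — a regular 9-sided prism (a cylinder approximated with 9 flat sides), circumscribed radius ≈ 12.2 mm, height ≈ 25.5 mm.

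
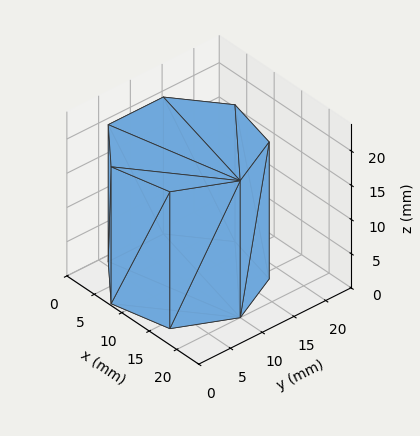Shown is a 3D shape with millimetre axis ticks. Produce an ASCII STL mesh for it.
Reading the render: the shape is a regular 7-sided prism (a cylinder approximated with 7 flat sides), circumscribed radius ≈ 10 mm, height ≈ 20 mm (dimensions read to the nearest mm from the axis ticks). For the STL, each face is triangulated and given an outward normal.

solid part
  facet normal 0.0000 0.0000 -1.0000
    outer loop
      vertex 7.77 19.75 0.00
      vertex 16.23 17.82 0.00
      vertex 20.00 10.00 0.00
    endloop
  endfacet
  facet normal 0.0000 0.0000 -1.0000
    outer loop
      vertex 0.99 14.34 0.00
      vertex 7.77 19.75 0.00
      vertex 20.00 10.00 0.00
    endloop
  endfacet
  facet normal 0.0000 0.0000 -1.0000
    outer loop
      vertex 0.99 5.66 0.00
      vertex 0.99 14.34 0.00
      vertex 20.00 10.00 0.00
    endloop
  endfacet
  facet normal 0.0000 0.0000 -1.0000
    outer loop
      vertex 7.77 0.25 0.00
      vertex 0.99 5.66 0.00
      vertex 20.00 10.00 0.00
    endloop
  endfacet
  facet normal 0.0000 0.0000 -1.0000
    outer loop
      vertex 16.23 2.18 0.00
      vertex 7.77 0.25 0.00
      vertex 20.00 10.00 0.00
    endloop
  endfacet
  facet normal 0.0000 0.0000 1.0000
    outer loop
      vertex 20.00 10.00 20.00
      vertex 16.23 17.82 20.00
      vertex 7.77 19.75 20.00
    endloop
  endfacet
  facet normal 0.0000 0.0000 1.0000
    outer loop
      vertex 20.00 10.00 20.00
      vertex 7.77 19.75 20.00
      vertex 0.99 14.34 20.00
    endloop
  endfacet
  facet normal 0.0000 0.0000 1.0000
    outer loop
      vertex 20.00 10.00 20.00
      vertex 0.99 14.34 20.00
      vertex 0.99 5.66 20.00
    endloop
  endfacet
  facet normal 0.0000 0.0000 1.0000
    outer loop
      vertex 20.00 10.00 20.00
      vertex 0.99 5.66 20.00
      vertex 7.77 0.25 20.00
    endloop
  endfacet
  facet normal 0.0000 0.0000 1.0000
    outer loop
      vertex 20.00 10.00 20.00
      vertex 7.77 0.25 20.00
      vertex 16.23 2.18 20.00
    endloop
  endfacet
  facet normal 0.9008 0.4343 0.0000
    outer loop
      vertex 20.00 10.00 0.00
      vertex 16.23 17.82 0.00
      vertex 16.23 17.82 20.00
    endloop
  endfacet
  facet normal 0.9008 0.4343 0.0000
    outer loop
      vertex 20.00 10.00 0.00
      vertex 16.23 17.82 20.00
      vertex 20.00 10.00 20.00
    endloop
  endfacet
  facet normal 0.2224 0.9750 0.0000
    outer loop
      vertex 16.23 17.82 0.00
      vertex 7.77 19.75 0.00
      vertex 7.77 19.75 20.00
    endloop
  endfacet
  facet normal 0.2224 0.9750 0.0000
    outer loop
      vertex 16.23 17.82 0.00
      vertex 7.77 19.75 20.00
      vertex 16.23 17.82 20.00
    endloop
  endfacet
  facet normal -0.6237 0.7817 0.0000
    outer loop
      vertex 7.77 19.75 0.00
      vertex 0.99 14.34 0.00
      vertex 0.99 14.34 20.00
    endloop
  endfacet
  facet normal -0.6237 0.7817 0.0000
    outer loop
      vertex 7.77 19.75 0.00
      vertex 0.99 14.34 20.00
      vertex 7.77 19.75 20.00
    endloop
  endfacet
  facet normal -1.0000 0.0000 0.0000
    outer loop
      vertex 0.99 14.34 0.00
      vertex 0.99 5.66 0.00
      vertex 0.99 5.66 20.00
    endloop
  endfacet
  facet normal -1.0000 0.0000 0.0000
    outer loop
      vertex 0.99 14.34 0.00
      vertex 0.99 5.66 20.00
      vertex 0.99 14.34 20.00
    endloop
  endfacet
  facet normal -0.6237 -0.7817 0.0000
    outer loop
      vertex 0.99 5.66 0.00
      vertex 7.77 0.25 0.00
      vertex 7.77 0.25 20.00
    endloop
  endfacet
  facet normal -0.6237 -0.7817 0.0000
    outer loop
      vertex 0.99 5.66 0.00
      vertex 7.77 0.25 20.00
      vertex 0.99 5.66 20.00
    endloop
  endfacet
  facet normal 0.2224 -0.9750 0.0000
    outer loop
      vertex 7.77 0.25 0.00
      vertex 16.23 2.18 0.00
      vertex 16.23 2.18 20.00
    endloop
  endfacet
  facet normal 0.2224 -0.9750 0.0000
    outer loop
      vertex 7.77 0.25 0.00
      vertex 16.23 2.18 20.00
      vertex 7.77 0.25 20.00
    endloop
  endfacet
  facet normal 0.9008 -0.4343 0.0000
    outer loop
      vertex 16.23 2.18 0.00
      vertex 20.00 10.00 0.00
      vertex 20.00 10.00 20.00
    endloop
  endfacet
  facet normal 0.9008 -0.4343 0.0000
    outer loop
      vertex 16.23 2.18 0.00
      vertex 20.00 10.00 20.00
      vertex 16.23 2.18 20.00
    endloop
  endfacet
endsolid part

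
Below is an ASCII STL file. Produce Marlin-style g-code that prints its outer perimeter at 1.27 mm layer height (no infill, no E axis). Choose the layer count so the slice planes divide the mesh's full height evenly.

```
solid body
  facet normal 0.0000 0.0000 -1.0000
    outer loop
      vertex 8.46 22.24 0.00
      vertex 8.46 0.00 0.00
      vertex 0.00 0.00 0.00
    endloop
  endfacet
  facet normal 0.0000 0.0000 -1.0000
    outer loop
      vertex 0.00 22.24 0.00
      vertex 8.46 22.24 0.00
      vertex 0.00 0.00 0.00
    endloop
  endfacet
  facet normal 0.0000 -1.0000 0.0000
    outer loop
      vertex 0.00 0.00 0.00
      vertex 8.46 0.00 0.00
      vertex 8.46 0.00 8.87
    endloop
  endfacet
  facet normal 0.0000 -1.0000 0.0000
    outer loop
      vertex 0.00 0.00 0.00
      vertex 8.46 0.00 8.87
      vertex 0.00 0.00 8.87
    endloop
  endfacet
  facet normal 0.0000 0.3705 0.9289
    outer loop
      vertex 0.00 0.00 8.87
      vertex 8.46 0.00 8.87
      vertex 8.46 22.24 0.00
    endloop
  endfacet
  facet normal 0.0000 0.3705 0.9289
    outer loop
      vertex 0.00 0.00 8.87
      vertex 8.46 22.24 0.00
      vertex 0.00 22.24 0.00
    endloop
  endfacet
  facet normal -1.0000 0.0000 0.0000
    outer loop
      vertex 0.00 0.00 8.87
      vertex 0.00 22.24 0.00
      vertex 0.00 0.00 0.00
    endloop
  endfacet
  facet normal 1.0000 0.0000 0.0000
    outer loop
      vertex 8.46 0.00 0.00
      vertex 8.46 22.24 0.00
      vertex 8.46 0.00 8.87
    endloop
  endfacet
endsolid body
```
; perimeter-only toolpath
G21 ; units = mm
G90 ; absolute positioning
G28 ; home
; layer 1
G0 Z1.27
G0 X0.00 Y0.00
G1 X8.46 Y0.00
G1 X8.46 Y19.06
G1 X0.00 Y19.06
G1 X0.00 Y0.00
; layer 2
G0 Z2.53
G0 X0.00 Y0.00
G1 X8.46 Y0.00
G1 X8.46 Y15.89
G1 X0.00 Y15.89
G1 X0.00 Y0.00
; layer 3
G0 Z3.80
G0 X0.00 Y0.00
G1 X8.46 Y0.00
G1 X8.46 Y12.71
G1 X0.00 Y12.71
G1 X0.00 Y0.00
; layer 4
G0 Z5.07
G0 X0.00 Y0.00
G1 X8.46 Y0.00
G1 X8.46 Y9.53
G1 X0.00 Y9.53
G1 X0.00 Y0.00
; layer 5
G0 Z6.34
G0 X0.00 Y0.00
G1 X8.46 Y0.00
G1 X8.46 Y6.35
G1 X0.00 Y6.35
G1 X0.00 Y0.00
; layer 6
G0 Z7.60
G0 X0.00 Y0.00
G1 X8.46 Y0.00
G1 X8.46 Y3.18
G1 X0.00 Y3.18
G1 X0.00 Y0.00
M2 ; end

The solid is a wedge (ramp): 8.46 × 22.2 mm base, rising to 8.87 mm along the y=0 edge and sloping linearly to z=0 at y=22.2. Slicing at Δz = 1.27 mm — 7 equal slices spanning the solid's height, so layer i sits at z = i·h/7 — gives 6 non-empty perimeters. Each is a 4-segment closed polygon; G0 lifts to the layer z and rapids to the start vertex, then G1 traces the edges. The cross-section shrinks linearly with z (the slice at the apex is degenerate and omitted).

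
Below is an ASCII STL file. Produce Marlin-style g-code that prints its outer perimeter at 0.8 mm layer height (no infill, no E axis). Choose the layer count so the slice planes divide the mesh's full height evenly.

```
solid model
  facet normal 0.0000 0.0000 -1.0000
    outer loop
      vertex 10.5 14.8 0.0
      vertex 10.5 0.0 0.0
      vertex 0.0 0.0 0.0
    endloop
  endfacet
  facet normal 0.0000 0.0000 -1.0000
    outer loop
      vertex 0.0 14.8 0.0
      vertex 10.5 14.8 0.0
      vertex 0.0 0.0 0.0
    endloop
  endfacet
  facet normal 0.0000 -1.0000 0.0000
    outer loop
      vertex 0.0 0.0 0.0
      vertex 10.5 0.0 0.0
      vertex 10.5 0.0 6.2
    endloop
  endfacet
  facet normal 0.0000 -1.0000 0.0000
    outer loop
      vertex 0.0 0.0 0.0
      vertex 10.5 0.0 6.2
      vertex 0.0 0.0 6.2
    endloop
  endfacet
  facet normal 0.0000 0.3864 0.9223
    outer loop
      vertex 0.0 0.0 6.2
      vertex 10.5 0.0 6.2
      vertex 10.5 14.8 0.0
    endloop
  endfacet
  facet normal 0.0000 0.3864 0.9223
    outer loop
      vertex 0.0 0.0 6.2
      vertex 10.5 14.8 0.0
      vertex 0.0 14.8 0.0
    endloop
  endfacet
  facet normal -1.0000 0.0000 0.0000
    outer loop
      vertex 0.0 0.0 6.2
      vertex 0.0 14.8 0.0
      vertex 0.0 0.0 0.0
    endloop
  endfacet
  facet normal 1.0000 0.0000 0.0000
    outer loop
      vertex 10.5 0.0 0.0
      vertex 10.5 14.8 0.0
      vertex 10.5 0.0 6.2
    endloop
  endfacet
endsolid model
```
; perimeter-only toolpath
G21 ; units = mm
G90 ; absolute positioning
G28 ; home
; layer 1
G0 Z0.8
G0 X0.0 Y0.0
G1 X10.5 Y0.0
G1 X10.5 Y13.0
G1 X0.0 Y13.0
G1 X0.0 Y0.0
; layer 2
G0 Z1.6
G0 X0.0 Y0.0
G1 X10.5 Y0.0
G1 X10.5 Y11.1
G1 X0.0 Y11.1
G1 X0.0 Y0.0
; layer 3
G0 Z2.3
G0 X0.0 Y0.0
G1 X10.5 Y0.0
G1 X10.5 Y9.2
G1 X0.0 Y9.2
G1 X0.0 Y0.0
; layer 4
G0 Z3.1
G0 X0.0 Y0.0
G1 X10.5 Y0.0
G1 X10.5 Y7.4
G1 X0.0 Y7.4
G1 X0.0 Y0.0
; layer 5
G0 Z3.9
G0 X0.0 Y0.0
G1 X10.5 Y0.0
G1 X10.5 Y5.6
G1 X0.0 Y5.6
G1 X0.0 Y0.0
; layer 6
G0 Z4.7
G0 X0.0 Y0.0
G1 X10.5 Y0.0
G1 X10.5 Y3.7
G1 X0.0 Y3.7
G1 X0.0 Y0.0
; layer 7
G0 Z5.4
G0 X0.0 Y0.0
G1 X10.5 Y0.0
G1 X10.5 Y1.9
G1 X0.0 Y1.9
G1 X0.0 Y0.0
M2 ; end

The solid is a wedge (ramp): 10.5 × 14.8 mm base, rising to 6.2 mm along the y=0 edge and sloping linearly to z=0 at y=14.8. Slicing at Δz = 0.8 mm — 8 equal slices spanning the solid's height, so layer i sits at z = i·h/8 — gives 7 non-empty perimeters. Each is a 4-segment closed polygon; G0 lifts to the layer z and rapids to the start vertex, then G1 traces the edges. The cross-section shrinks linearly with z (the slice at the apex is degenerate and omitted).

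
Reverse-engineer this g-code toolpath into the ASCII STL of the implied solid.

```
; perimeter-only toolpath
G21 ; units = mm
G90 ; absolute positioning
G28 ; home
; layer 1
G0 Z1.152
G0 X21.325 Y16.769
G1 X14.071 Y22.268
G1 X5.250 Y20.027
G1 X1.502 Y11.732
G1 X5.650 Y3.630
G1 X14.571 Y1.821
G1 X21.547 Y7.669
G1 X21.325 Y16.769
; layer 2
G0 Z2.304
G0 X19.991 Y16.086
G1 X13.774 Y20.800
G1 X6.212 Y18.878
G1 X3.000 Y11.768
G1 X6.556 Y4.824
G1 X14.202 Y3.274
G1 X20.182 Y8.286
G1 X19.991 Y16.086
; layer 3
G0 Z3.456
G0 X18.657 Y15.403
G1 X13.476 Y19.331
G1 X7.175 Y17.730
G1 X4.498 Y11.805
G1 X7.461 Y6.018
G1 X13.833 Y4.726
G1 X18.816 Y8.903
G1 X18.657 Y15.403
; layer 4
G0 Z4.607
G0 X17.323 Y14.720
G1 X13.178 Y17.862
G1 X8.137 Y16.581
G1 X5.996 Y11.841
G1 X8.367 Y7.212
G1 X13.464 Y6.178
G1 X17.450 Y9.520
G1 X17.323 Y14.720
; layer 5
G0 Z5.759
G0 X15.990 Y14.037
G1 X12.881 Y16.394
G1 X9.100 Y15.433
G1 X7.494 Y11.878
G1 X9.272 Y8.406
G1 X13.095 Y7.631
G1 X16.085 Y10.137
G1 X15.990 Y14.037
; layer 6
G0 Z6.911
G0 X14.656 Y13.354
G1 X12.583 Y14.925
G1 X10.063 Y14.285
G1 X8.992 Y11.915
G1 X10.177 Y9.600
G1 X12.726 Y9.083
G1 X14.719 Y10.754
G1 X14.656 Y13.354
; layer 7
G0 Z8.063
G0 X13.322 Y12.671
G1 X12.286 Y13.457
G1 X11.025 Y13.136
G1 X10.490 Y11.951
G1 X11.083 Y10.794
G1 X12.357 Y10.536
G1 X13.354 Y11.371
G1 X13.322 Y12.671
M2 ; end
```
solid part
  facet normal 0.0000 0.0000 -1.0000
    outer loop
      vertex 4.287 21.175 0.000
      vertex 14.369 23.737 0.000
      vertex 22.659 17.452 0.000
    endloop
  endfacet
  facet normal 0.0000 0.0000 -1.0000
    outer loop
      vertex 0.004 11.695 0.000
      vertex 4.287 21.175 0.000
      vertex 22.659 17.452 0.000
    endloop
  endfacet
  facet normal 0.0000 0.0000 -1.0000
    outer loop
      vertex 4.745 2.436 0.000
      vertex 0.004 11.695 0.000
      vertex 22.659 17.452 0.000
    endloop
  endfacet
  facet normal 0.0000 0.0000 -1.0000
    outer loop
      vertex 14.940 0.369 0.000
      vertex 4.745 2.436 0.000
      vertex 22.659 17.452 0.000
    endloop
  endfacet
  facet normal 0.0000 0.0000 -1.0000
    outer loop
      vertex 22.913 7.052 0.000
      vertex 14.940 0.369 0.000
      vertex 22.659 17.452 0.000
    endloop
  endfacet
  facet normal 0.3921 0.5172 0.7607
    outer loop
      vertex 22.659 17.452 0.000
      vertex 14.369 23.737 0.000
      vertex 11.988 11.988 9.215
    endloop
  endfacet
  facet normal -0.1599 0.6291 0.7607
    outer loop
      vertex 14.369 23.737 0.000
      vertex 4.287 21.175 0.000
      vertex 11.988 11.988 9.215
    endloop
  endfacet
  facet normal -0.5915 0.2672 0.7607
    outer loop
      vertex 4.287 21.175 0.000
      vertex 0.004 11.695 0.000
      vertex 11.988 11.988 9.215
    endloop
  endfacet
  facet normal -0.5777 -0.2958 0.7607
    outer loop
      vertex 0.004 11.695 0.000
      vertex 4.745 2.436 0.000
      vertex 11.988 11.988 9.215
    endloop
  endfacet
  facet normal -0.1290 -0.6361 0.7607
    outer loop
      vertex 4.745 2.436 0.000
      vertex 14.940 0.369 0.000
      vertex 11.988 11.988 9.215
    endloop
  endfacet
  facet normal 0.4169 -0.4974 0.7607
    outer loop
      vertex 14.940 0.369 0.000
      vertex 22.913 7.052 0.000
      vertex 11.988 11.988 9.215
    endloop
  endfacet
  facet normal 0.6488 0.0158 0.7608
    outer loop
      vertex 22.913 7.052 0.000
      vertex 22.659 17.452 0.000
      vertex 11.988 11.988 9.215
    endloop
  endfacet
endsolid part

The G0 Z moves step by Δz≈1.152 mm. The G1 loops shrink linearly with z, so the solid tapers from its base footprint up to z≈9.21. Closing with a flat bottom cap and the tapered top and triangulating gives 12 facets — a regular 7-sided pyramid, base circumscribed radius ≈ 12 mm, apex at z ≈ 9.21 mm.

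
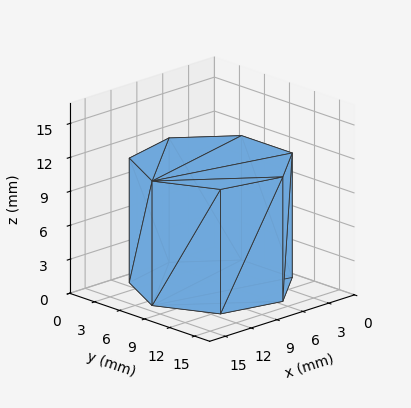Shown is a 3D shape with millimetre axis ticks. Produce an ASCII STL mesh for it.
Reading the render: the shape is a regular 7-sided prism (a cylinder approximated with 7 flat sides), circumscribed radius ≈ 7 mm, height ≈ 11 mm (dimensions read to the nearest mm from the axis ticks). For the STL, each face is triangulated and given an outward normal.

solid part
  facet normal 0.0000 0.0000 -1.0000
    outer loop
      vertex 5.44 13.82 0.00
      vertex 11.36 12.47 0.00
      vertex 14.00 7.00 0.00
    endloop
  endfacet
  facet normal 0.0000 0.0000 -1.0000
    outer loop
      vertex 0.69 10.04 0.00
      vertex 5.44 13.82 0.00
      vertex 14.00 7.00 0.00
    endloop
  endfacet
  facet normal 0.0000 0.0000 -1.0000
    outer loop
      vertex 0.69 3.96 0.00
      vertex 0.69 10.04 0.00
      vertex 14.00 7.00 0.00
    endloop
  endfacet
  facet normal 0.0000 0.0000 -1.0000
    outer loop
      vertex 5.44 0.18 0.00
      vertex 0.69 3.96 0.00
      vertex 14.00 7.00 0.00
    endloop
  endfacet
  facet normal 0.0000 0.0000 -1.0000
    outer loop
      vertex 11.36 1.53 0.00
      vertex 5.44 0.18 0.00
      vertex 14.00 7.00 0.00
    endloop
  endfacet
  facet normal 0.0000 0.0000 1.0000
    outer loop
      vertex 14.00 7.00 11.00
      vertex 11.36 12.47 11.00
      vertex 5.44 13.82 11.00
    endloop
  endfacet
  facet normal 0.0000 0.0000 1.0000
    outer loop
      vertex 14.00 7.00 11.00
      vertex 5.44 13.82 11.00
      vertex 0.69 10.04 11.00
    endloop
  endfacet
  facet normal 0.0000 0.0000 1.0000
    outer loop
      vertex 14.00 7.00 11.00
      vertex 0.69 10.04 11.00
      vertex 0.69 3.96 11.00
    endloop
  endfacet
  facet normal 0.0000 0.0000 1.0000
    outer loop
      vertex 14.00 7.00 11.00
      vertex 0.69 3.96 11.00
      vertex 5.44 0.18 11.00
    endloop
  endfacet
  facet normal 0.0000 0.0000 1.0000
    outer loop
      vertex 14.00 7.00 11.00
      vertex 5.44 0.18 11.00
      vertex 11.36 1.53 11.00
    endloop
  endfacet
  facet normal 0.9006 0.4347 0.0000
    outer loop
      vertex 14.00 7.00 0.00
      vertex 11.36 12.47 0.00
      vertex 11.36 12.47 11.00
    endloop
  endfacet
  facet normal 0.9006 0.4347 0.0000
    outer loop
      vertex 14.00 7.00 0.00
      vertex 11.36 12.47 11.00
      vertex 14.00 7.00 11.00
    endloop
  endfacet
  facet normal 0.2223 0.9750 0.0000
    outer loop
      vertex 11.36 12.47 0.00
      vertex 5.44 13.82 0.00
      vertex 5.44 13.82 11.00
    endloop
  endfacet
  facet normal 0.2223 0.9750 0.0000
    outer loop
      vertex 11.36 12.47 0.00
      vertex 5.44 13.82 11.00
      vertex 11.36 12.47 11.00
    endloop
  endfacet
  facet normal -0.6227 0.7825 0.0000
    outer loop
      vertex 5.44 13.82 0.00
      vertex 0.69 10.04 0.00
      vertex 0.69 10.04 11.00
    endloop
  endfacet
  facet normal -0.6227 0.7825 0.0000
    outer loop
      vertex 5.44 13.82 0.00
      vertex 0.69 10.04 11.00
      vertex 5.44 13.82 11.00
    endloop
  endfacet
  facet normal -1.0000 0.0000 0.0000
    outer loop
      vertex 0.69 10.04 0.00
      vertex 0.69 3.96 0.00
      vertex 0.69 3.96 11.00
    endloop
  endfacet
  facet normal -1.0000 0.0000 0.0000
    outer loop
      vertex 0.69 10.04 0.00
      vertex 0.69 3.96 11.00
      vertex 0.69 10.04 11.00
    endloop
  endfacet
  facet normal -0.6227 -0.7825 0.0000
    outer loop
      vertex 0.69 3.96 0.00
      vertex 5.44 0.18 0.00
      vertex 5.44 0.18 11.00
    endloop
  endfacet
  facet normal -0.6227 -0.7825 0.0000
    outer loop
      vertex 0.69 3.96 0.00
      vertex 5.44 0.18 11.00
      vertex 0.69 3.96 11.00
    endloop
  endfacet
  facet normal 0.2223 -0.9750 0.0000
    outer loop
      vertex 5.44 0.18 0.00
      vertex 11.36 1.53 0.00
      vertex 11.36 1.53 11.00
    endloop
  endfacet
  facet normal 0.2223 -0.9750 0.0000
    outer loop
      vertex 5.44 0.18 0.00
      vertex 11.36 1.53 11.00
      vertex 5.44 0.18 11.00
    endloop
  endfacet
  facet normal 0.9006 -0.4347 0.0000
    outer loop
      vertex 11.36 1.53 0.00
      vertex 14.00 7.00 0.00
      vertex 14.00 7.00 11.00
    endloop
  endfacet
  facet normal 0.9006 -0.4347 0.0000
    outer loop
      vertex 11.36 1.53 0.00
      vertex 14.00 7.00 11.00
      vertex 11.36 1.53 11.00
    endloop
  endfacet
endsolid part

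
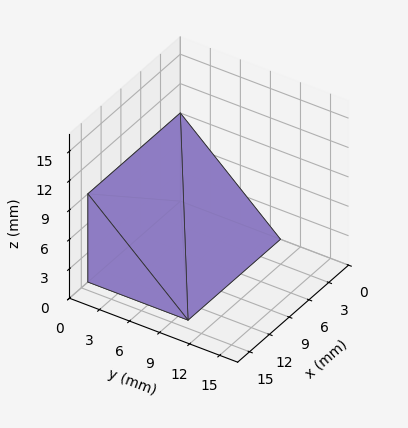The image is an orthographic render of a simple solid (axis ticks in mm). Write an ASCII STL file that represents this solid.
Reading the render: the shape is a wedge (ramp): 14 × 10 mm base, rising to 9 mm along the y=0 edge and sloping linearly to z=0 at y=10 (dimensions read to the nearest mm from the axis ticks). For the STL, each face is triangulated and given an outward normal.

solid part
  facet normal 0.0000 0.0000 -1.0000
    outer loop
      vertex 14.0 10.0 0.0
      vertex 14.0 0.0 0.0
      vertex 0.0 0.0 0.0
    endloop
  endfacet
  facet normal 0.0000 0.0000 -1.0000
    outer loop
      vertex 0.0 10.0 0.0
      vertex 14.0 10.0 0.0
      vertex 0.0 0.0 0.0
    endloop
  endfacet
  facet normal 0.0000 -1.0000 0.0000
    outer loop
      vertex 0.0 0.0 0.0
      vertex 14.0 0.0 0.0
      vertex 14.0 0.0 9.0
    endloop
  endfacet
  facet normal 0.0000 -1.0000 0.0000
    outer loop
      vertex 0.0 0.0 0.0
      vertex 14.0 0.0 9.0
      vertex 0.0 0.0 9.0
    endloop
  endfacet
  facet normal 0.0000 0.6690 0.7433
    outer loop
      vertex 0.0 0.0 9.0
      vertex 14.0 0.0 9.0
      vertex 14.0 10.0 0.0
    endloop
  endfacet
  facet normal 0.0000 0.6690 0.7433
    outer loop
      vertex 0.0 0.0 9.0
      vertex 14.0 10.0 0.0
      vertex 0.0 10.0 0.0
    endloop
  endfacet
  facet normal -1.0000 0.0000 0.0000
    outer loop
      vertex 0.0 0.0 9.0
      vertex 0.0 10.0 0.0
      vertex 0.0 0.0 0.0
    endloop
  endfacet
  facet normal 1.0000 0.0000 0.0000
    outer loop
      vertex 14.0 0.0 0.0
      vertex 14.0 10.0 0.0
      vertex 14.0 0.0 9.0
    endloop
  endfacet
endsolid part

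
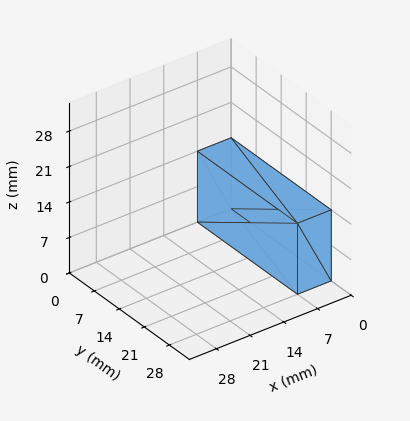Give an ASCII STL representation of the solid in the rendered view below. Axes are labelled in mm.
Reading the render: the shape is a rectangular box, roughly 7 × 28 mm footprint and 14 mm tall (dimensions read to the nearest mm from the axis ticks). For the STL, each face is triangulated and given an outward normal.

solid part
  facet normal 0.0000 0.0000 -1.0000
    outer loop
      vertex 7.000 28.000 0.000
      vertex 7.000 0.000 0.000
      vertex 0.000 0.000 0.000
    endloop
  endfacet
  facet normal 0.0000 0.0000 -1.0000
    outer loop
      vertex 0.000 28.000 0.000
      vertex 7.000 28.000 0.000
      vertex 0.000 0.000 0.000
    endloop
  endfacet
  facet normal 0.0000 0.0000 1.0000
    outer loop
      vertex 0.000 0.000 14.000
      vertex 7.000 0.000 14.000
      vertex 7.000 28.000 14.000
    endloop
  endfacet
  facet normal 0.0000 0.0000 1.0000
    outer loop
      vertex 0.000 0.000 14.000
      vertex 7.000 28.000 14.000
      vertex 0.000 28.000 14.000
    endloop
  endfacet
  facet normal 0.0000 -1.0000 0.0000
    outer loop
      vertex 0.000 0.000 0.000
      vertex 7.000 0.000 0.000
      vertex 7.000 0.000 14.000
    endloop
  endfacet
  facet normal 0.0000 -1.0000 0.0000
    outer loop
      vertex 0.000 0.000 0.000
      vertex 7.000 0.000 14.000
      vertex 0.000 0.000 14.000
    endloop
  endfacet
  facet normal 0.0000 1.0000 0.0000
    outer loop
      vertex 7.000 28.000 14.000
      vertex 7.000 28.000 0.000
      vertex 0.000 28.000 0.000
    endloop
  endfacet
  facet normal 0.0000 1.0000 0.0000
    outer loop
      vertex 0.000 28.000 14.000
      vertex 7.000 28.000 14.000
      vertex 0.000 28.000 0.000
    endloop
  endfacet
  facet normal -1.0000 0.0000 0.0000
    outer loop
      vertex 0.000 28.000 14.000
      vertex 0.000 28.000 0.000
      vertex 0.000 0.000 0.000
    endloop
  endfacet
  facet normal -1.0000 0.0000 0.0000
    outer loop
      vertex 0.000 0.000 14.000
      vertex 0.000 28.000 14.000
      vertex 0.000 0.000 0.000
    endloop
  endfacet
  facet normal 1.0000 0.0000 0.0000
    outer loop
      vertex 7.000 0.000 0.000
      vertex 7.000 28.000 0.000
      vertex 7.000 28.000 14.000
    endloop
  endfacet
  facet normal 1.0000 0.0000 0.0000
    outer loop
      vertex 7.000 0.000 0.000
      vertex 7.000 28.000 14.000
      vertex 7.000 0.000 14.000
    endloop
  endfacet
endsolid part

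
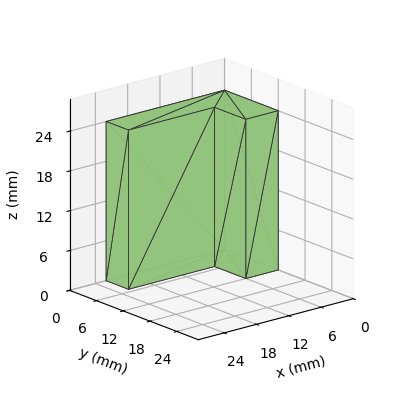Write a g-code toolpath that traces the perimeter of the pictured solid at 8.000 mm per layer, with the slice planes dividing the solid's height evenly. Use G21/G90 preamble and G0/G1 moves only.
Reading the render: the shape is an L-shaped prism: outer 22 × 12 mm, arm thicknesses ≈ 5 mm (horizontal) and 6 mm (vertical), extruded 24 mm in z (dimensions read to the nearest mm from the axis ticks). For the g-code, the solid's height is divided into equal slices at the stated Δz and each level perimeter traced with G1 moves after a G0 lift.

; perimeter-only toolpath
G21 ; units = mm
G90 ; absolute positioning
G28 ; home
; layer 1
G0 Z8.000
G0 X0.000 Y0.000
G1 X22.000 Y0.000
G1 X22.000 Y5.000
G1 X6.000 Y5.000
G1 X6.000 Y12.000
G1 X0.000 Y12.000
G1 X0.000 Y0.000
; layer 2
G0 Z16.000
G0 X0.000 Y0.000
G1 X22.000 Y0.000
G1 X22.000 Y5.000
G1 X6.000 Y5.000
G1 X6.000 Y12.000
G1 X0.000 Y12.000
G1 X0.000 Y0.000
; layer 3
G0 Z24.000
G0 X0.000 Y0.000
G1 X22.000 Y0.000
G1 X22.000 Y5.000
G1 X6.000 Y5.000
G1 X6.000 Y12.000
G1 X0.000 Y12.000
G1 X0.000 Y0.000
M2 ; end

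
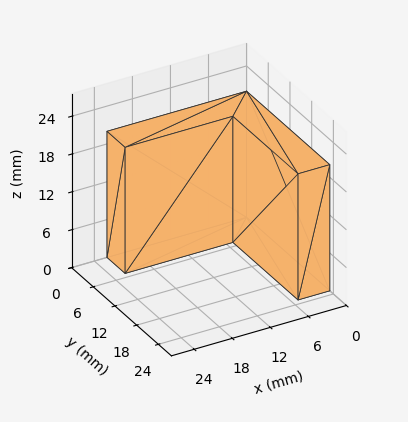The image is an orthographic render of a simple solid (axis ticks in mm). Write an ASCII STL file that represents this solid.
Reading the render: the shape is an L-shaped prism: outer 22 × 23 mm, arm thicknesses ≈ 5 mm (horizontal) and 5 mm (vertical), extruded 20 mm in z (dimensions read to the nearest mm from the axis ticks). For the STL, each face is triangulated and given an outward normal.

solid part
  facet normal 0.0000 0.0000 -1.0000
    outer loop
      vertex 22.000 5.000 0.000
      vertex 22.000 0.000 0.000
      vertex 0.000 0.000 0.000
    endloop
  endfacet
  facet normal 0.0000 0.0000 -1.0000
    outer loop
      vertex 5.000 5.000 0.000
      vertex 22.000 5.000 0.000
      vertex 0.000 0.000 0.000
    endloop
  endfacet
  facet normal 0.0000 0.0000 -1.0000
    outer loop
      vertex 5.000 23.000 0.000
      vertex 5.000 5.000 0.000
      vertex 0.000 0.000 0.000
    endloop
  endfacet
  facet normal 0.0000 0.0000 -1.0000
    outer loop
      vertex 0.000 23.000 0.000
      vertex 5.000 23.000 0.000
      vertex 0.000 0.000 0.000
    endloop
  endfacet
  facet normal 0.0000 0.0000 1.0000
    outer loop
      vertex 0.000 0.000 20.000
      vertex 22.000 0.000 20.000
      vertex 22.000 5.000 20.000
    endloop
  endfacet
  facet normal 0.0000 0.0000 1.0000
    outer loop
      vertex 0.000 0.000 20.000
      vertex 22.000 5.000 20.000
      vertex 5.000 5.000 20.000
    endloop
  endfacet
  facet normal 0.0000 0.0000 1.0000
    outer loop
      vertex 0.000 0.000 20.000
      vertex 5.000 5.000 20.000
      vertex 5.000 23.000 20.000
    endloop
  endfacet
  facet normal 0.0000 0.0000 1.0000
    outer loop
      vertex 0.000 0.000 20.000
      vertex 5.000 23.000 20.000
      vertex 0.000 23.000 20.000
    endloop
  endfacet
  facet normal 0.0000 -1.0000 0.0000
    outer loop
      vertex 0.000 0.000 0.000
      vertex 22.000 0.000 0.000
      vertex 22.000 0.000 20.000
    endloop
  endfacet
  facet normal 0.0000 -1.0000 0.0000
    outer loop
      vertex 0.000 0.000 0.000
      vertex 22.000 0.000 20.000
      vertex 0.000 0.000 20.000
    endloop
  endfacet
  facet normal 1.0000 0.0000 0.0000
    outer loop
      vertex 22.000 0.000 0.000
      vertex 22.000 5.000 0.000
      vertex 22.000 5.000 20.000
    endloop
  endfacet
  facet normal 1.0000 0.0000 0.0000
    outer loop
      vertex 22.000 0.000 0.000
      vertex 22.000 5.000 20.000
      vertex 22.000 0.000 20.000
    endloop
  endfacet
  facet normal 0.0000 1.0000 0.0000
    outer loop
      vertex 22.000 5.000 0.000
      vertex 5.000 5.000 0.000
      vertex 5.000 5.000 20.000
    endloop
  endfacet
  facet normal 0.0000 1.0000 0.0000
    outer loop
      vertex 22.000 5.000 0.000
      vertex 5.000 5.000 20.000
      vertex 22.000 5.000 20.000
    endloop
  endfacet
  facet normal 1.0000 0.0000 0.0000
    outer loop
      vertex 5.000 5.000 0.000
      vertex 5.000 23.000 0.000
      vertex 5.000 23.000 20.000
    endloop
  endfacet
  facet normal 1.0000 0.0000 0.0000
    outer loop
      vertex 5.000 5.000 0.000
      vertex 5.000 23.000 20.000
      vertex 5.000 5.000 20.000
    endloop
  endfacet
  facet normal 0.0000 1.0000 0.0000
    outer loop
      vertex 5.000 23.000 0.000
      vertex 0.000 23.000 0.000
      vertex 0.000 23.000 20.000
    endloop
  endfacet
  facet normal 0.0000 1.0000 0.0000
    outer loop
      vertex 5.000 23.000 0.000
      vertex 0.000 23.000 20.000
      vertex 5.000 23.000 20.000
    endloop
  endfacet
  facet normal -1.0000 0.0000 0.0000
    outer loop
      vertex 0.000 23.000 0.000
      vertex 0.000 0.000 0.000
      vertex 0.000 0.000 20.000
    endloop
  endfacet
  facet normal -1.0000 0.0000 0.0000
    outer loop
      vertex 0.000 23.000 0.000
      vertex 0.000 0.000 20.000
      vertex 0.000 23.000 20.000
    endloop
  endfacet
endsolid part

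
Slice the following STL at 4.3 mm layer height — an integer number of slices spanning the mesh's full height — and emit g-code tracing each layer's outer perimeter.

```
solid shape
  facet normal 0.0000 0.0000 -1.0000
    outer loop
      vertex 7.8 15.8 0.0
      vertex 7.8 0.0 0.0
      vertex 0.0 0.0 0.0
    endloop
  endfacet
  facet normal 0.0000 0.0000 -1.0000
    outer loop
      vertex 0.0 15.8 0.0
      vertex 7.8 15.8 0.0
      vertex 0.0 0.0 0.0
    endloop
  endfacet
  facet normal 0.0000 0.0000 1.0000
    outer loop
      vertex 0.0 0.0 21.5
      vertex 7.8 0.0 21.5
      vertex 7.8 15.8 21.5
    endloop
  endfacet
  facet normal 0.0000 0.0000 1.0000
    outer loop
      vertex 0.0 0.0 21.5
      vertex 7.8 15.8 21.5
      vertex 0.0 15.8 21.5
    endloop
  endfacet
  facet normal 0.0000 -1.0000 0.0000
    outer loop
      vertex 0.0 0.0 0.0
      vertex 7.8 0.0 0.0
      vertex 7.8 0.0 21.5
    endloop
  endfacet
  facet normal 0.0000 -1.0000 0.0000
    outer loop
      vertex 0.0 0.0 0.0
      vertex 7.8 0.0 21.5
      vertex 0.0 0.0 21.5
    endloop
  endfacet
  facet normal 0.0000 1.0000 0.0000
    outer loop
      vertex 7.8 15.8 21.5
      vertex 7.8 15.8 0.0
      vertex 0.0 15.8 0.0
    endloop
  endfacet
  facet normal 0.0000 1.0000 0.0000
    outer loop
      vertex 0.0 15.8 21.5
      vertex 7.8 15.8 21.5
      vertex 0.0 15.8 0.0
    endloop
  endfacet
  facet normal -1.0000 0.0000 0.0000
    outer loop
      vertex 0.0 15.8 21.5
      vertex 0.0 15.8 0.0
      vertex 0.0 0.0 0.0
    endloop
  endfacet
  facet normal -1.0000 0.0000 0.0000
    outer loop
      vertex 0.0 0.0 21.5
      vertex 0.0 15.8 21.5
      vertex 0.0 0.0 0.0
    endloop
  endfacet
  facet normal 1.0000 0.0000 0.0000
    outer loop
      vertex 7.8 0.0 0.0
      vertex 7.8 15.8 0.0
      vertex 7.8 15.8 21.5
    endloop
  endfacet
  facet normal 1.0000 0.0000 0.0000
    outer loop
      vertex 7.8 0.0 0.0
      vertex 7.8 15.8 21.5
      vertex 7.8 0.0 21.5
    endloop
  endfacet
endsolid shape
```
; perimeter-only toolpath
G21 ; units = mm
G90 ; absolute positioning
G28 ; home
; layer 1
G0 Z4.3
G0 X0.0 Y0.0
G1 X7.8 Y0.0
G1 X7.8 Y15.8
G1 X0.0 Y15.8
G1 X0.0 Y0.0
; layer 2
G0 Z8.6
G0 X0.0 Y0.0
G1 X7.8 Y0.0
G1 X7.8 Y15.8
G1 X0.0 Y15.8
G1 X0.0 Y0.0
; layer 3
G0 Z12.9
G0 X0.0 Y0.0
G1 X7.8 Y0.0
G1 X7.8 Y15.8
G1 X0.0 Y15.8
G1 X0.0 Y0.0
; layer 4
G0 Z17.2
G0 X0.0 Y0.0
G1 X7.8 Y0.0
G1 X7.8 Y15.8
G1 X0.0 Y15.8
G1 X0.0 Y0.0
; layer 5
G0 Z21.5
G0 X0.0 Y0.0
G1 X7.8 Y0.0
G1 X7.8 Y15.8
G1 X0.0 Y15.8
G1 X0.0 Y0.0
M2 ; end

The solid is a rectangular box, roughly 7.8 × 15.8 mm footprint and 21.5 mm tall. Slicing at Δz = 4.3 mm — 5 equal slices spanning the solid's height, so layer i sits at z = i·h/5 — gives 5 non-empty perimeters. Each is a 4-segment closed polygon; G0 lifts to the layer z and rapids to the start vertex, then G1 traces the edges.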